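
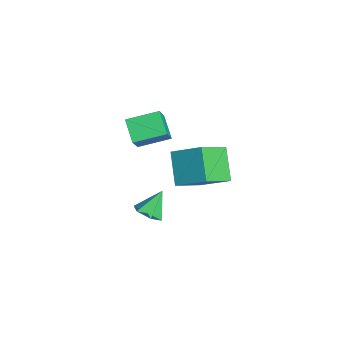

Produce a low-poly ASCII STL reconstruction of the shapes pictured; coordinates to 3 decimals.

solid 
facet normal -0.417 0.718 -0.558
outer loop
vertex -1.662 3.84 -1.854
vertex -0.383 3.74 -2.938
vertex -2.466 2.716 -2.699
endloop
endfacet
facet normal -0.762 0.060 0.645
outer loop
vertex -1.737 1.46 -1.722
vertex -1.662 3.84 -1.854
vertex -2.466 2.716 -2.699
endloop
endfacet
facet normal -0.417 0.718 -0.558
outer loop
vertex -2.466 2.716 -2.699
vertex -0.383 3.74 -2.938
vertex -1.187 2.616 -3.783
endloop
endfacet
facet normal -0.496 -0.694 -0.522
outer loop
vertex -1.187 2.616 -3.783
vertex -1.737 1.46 -1.722
vertex -2.466 2.716 -2.699
endloop
endfacet
facet normal 0.496 0.694 0.522
outer loop
vertex -1.662 3.84 -1.854
vertex 0.346 2.484 -1.961
vertex -0.383 3.74 -2.938
endloop
endfacet
facet normal -0.762 0.060 0.645
outer loop
vertex -0.933 2.584 -0.877
vertex -1.662 3.84 -1.854
vertex -1.737 1.46 -1.722
endloop
endfacet
facet normal 0.496 0.694 0.522
outer loop
vertex -0.933 2.584 -0.877
vertex 0.346 2.484 -1.961
vertex -1.662 3.84 -1.854
endloop
endfacet
facet normal 0.762 -0.060 -0.645
outer loop
vertex -0.383 3.74 -2.938
vertex 0.346 2.484 -1.961
vertex -1.187 2.616 -3.783
endloop
endfacet
facet normal -0.496 -0.694 -0.522
outer loop
vertex -0.458 1.36 -2.806
vertex -1.737 1.46 -1.722
vertex -1.187 2.616 -3.783
endloop
endfacet
facet normal 0.762 -0.060 -0.645
outer loop
vertex -1.187 2.616 -3.783
vertex 0.346 2.484 -1.961
vertex -0.458 1.36 -2.806
endloop
endfacet
facet normal 0.417 -0.718 0.558
outer loop
vertex -0.458 1.36 -2.806
vertex -0.933 2.584 -0.877
vertex -1.737 1.46 -1.722
endloop
endfacet
facet normal 0.417 -0.718 0.558
outer loop
vertex 0.346 2.484 -1.961
vertex -0.933 2.584 -0.877
vertex -0.458 1.36 -2.806
endloop
endfacet
facet normal -0.807 -0.092 0.584
outer loop
vertex -3.423 -0.128 -0.735
vertex -3.32 1.342 -0.362
vertex -4.497 0.307 -2.152
endloop
endfacet
facet normal -0.068 -0.967 -0.246
outer loop
vertex -3.52 0.418 -2.858
vertex -3.423 -0.128 -0.735
vertex -4.497 0.307 -2.152
endloop
endfacet
facet normal -0.807 -0.092 0.584
outer loop
vertex -4.497 0.307 -2.152
vertex -3.32 1.342 -0.362
vertex -4.394 1.777 -1.779
endloop
endfacet
facet normal -0.587 0.238 -0.774
outer loop
vertex -4.394 1.777 -1.779
vertex -3.52 0.418 -2.858
vertex -4.497 0.307 -2.152
endloop
endfacet
facet normal 0.587 -0.238 0.774
outer loop
vertex -3.423 -0.128 -0.735
vertex -2.343 1.453 -1.068
vertex -3.32 1.342 -0.362
endloop
endfacet
facet normal -0.068 -0.967 -0.246
outer loop
vertex -2.446 -0.017 -1.441
vertex -3.423 -0.128 -0.735
vertex -3.52 0.418 -2.858
endloop
endfacet
facet normal 0.587 -0.238 0.774
outer loop
vertex -2.446 -0.017 -1.441
vertex -2.343 1.453 -1.068
vertex -3.423 -0.128 -0.735
endloop
endfacet
facet normal 0.068 0.967 0.246
outer loop
vertex -3.32 1.342 -0.362
vertex -2.343 1.453 -1.068
vertex -4.394 1.777 -1.779
endloop
endfacet
facet normal -0.587 0.238 -0.774
outer loop
vertex -3.417 1.888 -2.485
vertex -3.52 0.418 -2.858
vertex -4.394 1.777 -1.779
endloop
endfacet
facet normal 0.068 0.967 0.246
outer loop
vertex -4.394 1.777 -1.779
vertex -2.343 1.453 -1.068
vertex -3.417 1.888 -2.485
endloop
endfacet
facet normal 0.807 0.092 -0.584
outer loop
vertex -3.417 1.888 -2.485
vertex -2.446 -0.017 -1.441
vertex -3.52 0.418 -2.858
endloop
endfacet
facet normal 0.807 0.092 -0.584
outer loop
vertex -2.343 1.453 -1.068
vertex -2.446 -0.017 -1.441
vertex -3.417 1.888 -2.485
endloop
endfacet
facet normal 0.324 -0.555 -0.766
outer loop
vertex 2.322 0.174 -2.105
vertex 1.881 -0.304 -1.945
vertex 1.707 0.182 -2.371
endloop
endfacet
facet normal 0.071 0.989 -0.133
outer loop
vertex 2.322 0.174 -2.105
vertex 1.707 0.182 -2.371
vertex 1.479 0.384 -0.995
endloop
endfacet
facet normal 0.325 -0.555 -0.766
outer loop
vertex 1.707 0.182 -2.371
vertex 1.881 -0.304 -1.945
vertex 1.266 -0.297 -2.211
endloop
endfacet
facet normal -0.753 0.621 -0.216
outer loop
vertex 1.707 0.182 -2.371
vertex 1.266 -0.297 -2.211
vertex 1.479 0.384 -0.995
endloop
endfacet
facet normal 0.325 -0.556 -0.765
outer loop
vertex 1.266 -0.297 -2.211
vertex 1.881 -0.304 -1.945
vertex 1.441 -0.783 -1.784
endloop
endfacet
facet normal -0.961 -0.133 0.243
outer loop
vertex 1.266 -0.297 -2.211
vertex 1.441 -0.783 -1.784
vertex 1.479 0.384 -0.995
endloop
endfacet
facet normal 0.324 -0.555 -0.766
outer loop
vertex 1.441 -0.783 -1.784
vertex 1.881 -0.304 -1.945
vertex 2.056 -0.791 -1.518
endloop
endfacet
facet normal -0.345 -0.518 0.783
outer loop
vertex 1.441 -0.783 -1.784
vertex 2.056 -0.791 -1.518
vertex 1.479 0.384 -0.995
endloop
endfacet
facet normal 0.324 -0.555 -0.766
outer loop
vertex 2.056 -0.791 -1.518
vertex 1.881 -0.304 -1.945
vertex 2.496 -0.312 -1.679
endloop
endfacet
facet normal 0.479 -0.150 0.865
outer loop
vertex 2.056 -0.791 -1.518
vertex 2.496 -0.312 -1.679
vertex 1.479 0.384 -0.995
endloop
endfacet
facet normal 0.324 -0.555 -0.766
outer loop
vertex 2.496 -0.312 -1.679
vertex 1.881 -0.304 -1.945
vertex 2.322 0.174 -2.105
endloop
endfacet
facet normal 0.686 0.603 0.407
outer loop
vertex 2.496 -0.312 -1.679
vertex 2.322 0.174 -2.105
vertex 1.479 0.384 -0.995
endloop
endfacet

endsolid


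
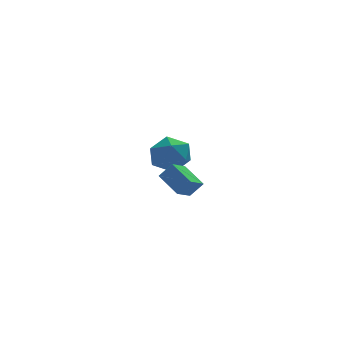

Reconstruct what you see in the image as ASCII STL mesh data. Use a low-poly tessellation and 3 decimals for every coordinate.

solid 
facet normal -0.688 -0.563 0.459
outer loop
vertex -3.442 -2.101 1.482
vertex -3.985 -1.983 0.813
vertex -2.949 -3.186 0.89
endloop
endfacet
facet normal 0.625 -0.136 0.769
outer loop
vertex -2.255 -2.617 0.427
vertex -3.442 -2.101 1.482
vertex -2.949 -3.186 0.89
endloop
endfacet
facet normal -0.688 -0.563 0.459
outer loop
vertex -2.949 -3.186 0.89
vertex -3.985 -1.983 0.813
vertex -3.493 -3.067 0.221
endloop
endfacet
facet normal 0.370 -0.815 -0.446
outer loop
vertex -3.493 -3.067 0.221
vertex -2.255 -2.617 0.427
vertex -2.949 -3.186 0.89
endloop
endfacet
facet normal -0.371 0.815 0.445
outer loop
vertex -3.442 -2.101 1.482
vertex -3.291 -1.414 0.35
vertex -3.985 -1.983 0.813
endloop
endfacet
facet normal 0.624 -0.137 0.769
outer loop
vertex -2.747 -1.533 1.019
vertex -3.442 -2.101 1.482
vertex -2.255 -2.617 0.427
endloop
endfacet
facet normal -0.370 0.815 0.446
outer loop
vertex -2.747 -1.533 1.019
vertex -3.291 -1.414 0.35
vertex -3.442 -2.101 1.482
endloop
endfacet
facet normal -0.625 0.136 -0.769
outer loop
vertex -3.985 -1.983 0.813
vertex -3.291 -1.414 0.35
vertex -3.493 -3.067 0.221
endloop
endfacet
facet normal 0.370 -0.816 -0.445
outer loop
vertex -2.798 -2.499 -0.242
vertex -2.255 -2.617 0.427
vertex -3.493 -3.067 0.221
endloop
endfacet
facet normal -0.624 0.136 -0.769
outer loop
vertex -3.493 -3.067 0.221
vertex -3.291 -1.414 0.35
vertex -2.798 -2.499 -0.242
endloop
endfacet
facet normal 0.688 0.563 -0.459
outer loop
vertex -2.798 -2.499 -0.242
vertex -2.747 -1.533 1.019
vertex -2.255 -2.617 0.427
endloop
endfacet
facet normal 0.687 0.563 -0.459
outer loop
vertex -3.291 -1.414 0.35
vertex -2.747 -1.533 1.019
vertex -2.798 -2.499 -0.242
endloop
endfacet
facet normal -0.670 -0.573 0.472
outer loop
vertex -3.072 3.066 0.125
vertex -2.754 2.22 -0.452
vertex -2.281 2.438 0.485
endloop
endfacet
facet normal -0.443 -0.045 0.895
outer loop
vertex -3.072 3.066 0.125
vertex -2.281 2.438 0.485
vertex -2.204 3.504 0.577
endloop
endfacet
facet normal -0.587 0.573 0.572
outer loop
vertex -3.072 3.066 0.125
vertex -2.204 3.504 0.577
vertex -2.63 3.945 -0.302
endloop
endfacet
facet normal -0.902 0.429 -0.051
outer loop
vertex -3.072 3.066 0.125
vertex -2.63 3.945 -0.302
vertex -2.971 3.151 -0.939
endloop
endfacet
facet normal -0.953 -0.281 -0.113
outer loop
vertex -3.072 3.066 0.125
vertex -2.971 3.151 -0.939
vertex -2.754 2.22 -0.452
endloop
endfacet
facet normal 0.266 -0.102 0.959
outer loop
vertex -2.204 3.504 0.577
vertex -2.281 2.438 0.485
vertex -1.349 2.929 0.279
endloop
endfacet
facet normal -0.101 -0.957 0.273
outer loop
vertex -2.281 2.438 0.485
vertex -2.754 2.22 -0.452
vertex -1.69 2.135 -0.358
endloop
endfacet
facet normal -0.560 -0.483 -0.674
outer loop
vertex -2.754 2.22 -0.452
vertex -2.971 3.151 -0.939
vertex -2.116 2.576 -1.237
endloop
endfacet
facet normal -0.477 0.665 -0.574
outer loop
vertex -2.971 3.151 -0.939
vertex -2.63 3.945 -0.302
vertex -2.039 3.642 -1.145
endloop
endfacet
facet normal 0.033 0.900 0.435
outer loop
vertex -2.63 3.945 -0.302
vertex -2.204 3.504 0.577
vertex -1.566 3.86 -0.208
endloop
endfacet
facet normal 0.902 -0.429 0.051
outer loop
vertex -1.248 3.014 -0.785
vertex -1.349 2.929 0.279
vertex -1.69 2.135 -0.358
endloop
endfacet
facet normal 0.587 -0.573 -0.572
outer loop
vertex -1.248 3.014 -0.785
vertex -1.69 2.135 -0.358
vertex -2.116 2.576 -1.237
endloop
endfacet
facet normal 0.443 0.045 -0.895
outer loop
vertex -1.248 3.014 -0.785
vertex -2.116 2.576 -1.237
vertex -2.039 3.642 -1.145
endloop
endfacet
facet normal 0.670 0.573 -0.472
outer loop
vertex -1.248 3.014 -0.785
vertex -2.039 3.642 -1.145
vertex -1.566 3.86 -0.208
endloop
endfacet
facet normal 0.953 0.281 0.113
outer loop
vertex -1.248 3.014 -0.785
vertex -1.566 3.86 -0.208
vertex -1.349 2.929 0.279
endloop
endfacet
facet normal 0.477 -0.665 0.574
outer loop
vertex -1.69 2.135 -0.358
vertex -1.349 2.929 0.279
vertex -2.281 2.438 0.485
endloop
endfacet
facet normal -0.033 -0.900 -0.435
outer loop
vertex -2.116 2.576 -1.237
vertex -1.69 2.135 -0.358
vertex -2.754 2.22 -0.452
endloop
endfacet
facet normal -0.266 0.102 -0.959
outer loop
vertex -2.039 3.642 -1.145
vertex -2.116 2.576 -1.237
vertex -2.971 3.151 -0.939
endloop
endfacet
facet normal 0.101 0.957 -0.273
outer loop
vertex -1.566 3.86 -0.208
vertex -2.039 3.642 -1.145
vertex -2.63 3.945 -0.302
endloop
endfacet
facet normal 0.560 0.483 0.674
outer loop
vertex -1.349 2.929 0.279
vertex -1.566 3.86 -0.208
vertex -2.204 3.504 0.577
endloop
endfacet

endsolid


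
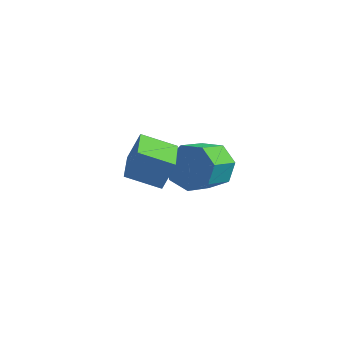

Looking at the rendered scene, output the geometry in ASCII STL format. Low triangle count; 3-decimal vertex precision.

solid 
facet normal 0.094 0.880 -0.466
outer loop
vertex 2.004 1.783 -0.241
vertex 1.725 1.318 -1.175
vertex 1.087 1.778 -0.435
endloop
endfacet
facet normal -0.185 0.475 0.860
outer loop
vertex 2.004 1.783 -0.241
vertex 1.087 1.778 -0.435
vertex 1.854 0.366 0.509
endloop
endfacet
facet normal -0.185 0.475 0.860
outer loop
vertex 1.854 0.366 0.509
vertex 1.087 1.778 -0.435
vertex 0.937 0.361 0.315
endloop
endfacet
facet normal -0.094 -0.880 0.465
outer loop
vertex 1.854 0.366 0.509
vertex 0.937 0.361 0.315
vertex 1.575 -0.098 -0.425
endloop
endfacet
facet normal 0.094 0.880 -0.466
outer loop
vertex 1.087 1.778 -0.435
vertex 1.725 1.318 -1.175
vertex 0.651 1.427 -1.186
endloop
endfacet
facet normal -0.880 0.292 0.375
outer loop
vertex 1.087 1.778 -0.435
vertex 0.651 1.427 -1.186
vertex 0.937 0.361 0.315
endloop
endfacet
facet normal -0.880 0.292 0.375
outer loop
vertex 0.937 0.361 0.315
vertex 0.651 1.427 -1.186
vertex 0.5 0.01 -0.436
endloop
endfacet
facet normal -0.093 -0.880 0.466
outer loop
vertex 0.937 0.361 0.315
vertex 0.5 0.01 -0.436
vertex 1.575 -0.098 -0.425
endloop
endfacet
facet normal 0.094 0.880 -0.466
outer loop
vertex 0.651 1.427 -1.186
vertex 1.725 1.318 -1.175
vertex 1.023 0.994 -1.929
endloop
endfacet
facet normal -0.913 -0.111 -0.393
outer loop
vertex 0.651 1.427 -1.186
vertex 1.023 0.994 -1.929
vertex 0.5 0.01 -0.436
endloop
endfacet
facet normal -0.913 -0.112 -0.393
outer loop
vertex 0.5 0.01 -0.436
vertex 1.023 0.994 -1.929
vertex 0.873 -0.423 -1.179
endloop
endfacet
facet normal -0.093 -0.880 0.466
outer loop
vertex 0.5 0.01 -0.436
vertex 0.873 -0.423 -1.179
vertex 1.575 -0.098 -0.425
endloop
endfacet
facet normal 0.094 0.880 -0.466
outer loop
vertex 1.023 0.994 -1.929
vertex 1.725 1.318 -1.175
vertex 1.924 0.805 -2.104
endloop
endfacet
facet normal -0.258 -0.430 -0.865
outer loop
vertex 1.023 0.994 -1.929
vertex 1.924 0.805 -2.104
vertex 0.873 -0.423 -1.179
endloop
endfacet
facet normal -0.258 -0.431 -0.865
outer loop
vertex 0.873 -0.423 -1.179
vertex 1.924 0.805 -2.104
vertex 1.774 -0.611 -1.354
endloop
endfacet
facet normal -0.093 -0.880 0.466
outer loop
vertex 0.873 -0.423 -1.179
vertex 1.774 -0.611 -1.354
vertex 1.575 -0.098 -0.425
endloop
endfacet
facet normal 0.093 0.880 -0.466
outer loop
vertex 1.924 0.805 -2.104
vertex 1.725 1.318 -1.175
vertex 2.676 1.003 -1.58
endloop
endfacet
facet normal 0.590 -0.426 -0.686
outer loop
vertex 1.924 0.805 -2.104
vertex 2.676 1.003 -1.58
vertex 1.774 -0.611 -1.354
endloop
endfacet
facet normal 0.590 -0.426 -0.686
outer loop
vertex 1.774 -0.611 -1.354
vertex 2.676 1.003 -1.58
vertex 2.525 -0.414 -0.83
endloop
endfacet
facet normal -0.094 -0.880 0.466
outer loop
vertex 1.774 -0.611 -1.354
vertex 2.525 -0.414 -0.83
vertex 1.575 -0.098 -0.425
endloop
endfacet
facet normal 0.093 0.880 -0.465
outer loop
vertex 2.676 1.003 -1.58
vertex 1.725 1.318 -1.175
vertex 2.711 1.438 -0.75
endloop
endfacet
facet normal 0.995 -0.100 0.011
outer loop
vertex 2.676 1.003 -1.58
vertex 2.711 1.438 -0.75
vertex 2.525 -0.414 -0.83
endloop
endfacet
facet normal 0.995 -0.100 0.009
outer loop
vertex 2.525 -0.414 -0.83
vertex 2.711 1.438 -0.75
vertex 2.561 0.021 -0.001
endloop
endfacet
facet normal -0.094 -0.880 0.466
outer loop
vertex 2.525 -0.414 -0.83
vertex 2.561 0.021 -0.001
vertex 1.575 -0.098 -0.425
endloop
endfacet
facet normal 0.094 0.880 -0.466
outer loop
vertex 2.711 1.438 -0.75
vertex 1.725 1.318 -1.175
vertex 2.004 1.783 -0.241
endloop
endfacet
facet normal 0.649 0.300 0.698
outer loop
vertex 2.711 1.438 -0.75
vertex 2.004 1.783 -0.241
vertex 2.561 0.021 -0.001
endloop
endfacet
facet normal 0.650 0.301 0.698
outer loop
vertex 2.561 0.021 -0.001
vertex 2.004 1.783 -0.241
vertex 1.854 0.366 0.509
endloop
endfacet
facet normal -0.094 -0.880 0.465
outer loop
vertex 2.561 0.021 -0.001
vertex 1.854 0.366 0.509
vertex 1.575 -0.098 -0.425
endloop
endfacet
facet normal -0.857 -0.355 0.372
outer loop
vertex 1.6 -3.998 3.014
vertex 0.802 -2.405 2.697
vertex 1.266 -4.394 1.866
endloop
endfacet
facet normal 0.441 -0.880 0.175
outer loop
vertex 2.518 -3.875 1.323
vertex 1.6 -3.998 3.014
vertex 1.266 -4.394 1.866
endloop
endfacet
facet normal -0.858 -0.355 0.372
outer loop
vertex 1.266 -4.394 1.866
vertex 0.802 -2.405 2.697
vertex 0.468 -2.801 1.548
endloop
endfacet
facet normal -0.265 -0.315 -0.911
outer loop
vertex 0.468 -2.801 1.548
vertex 2.518 -3.875 1.323
vertex 1.266 -4.394 1.866
endloop
endfacet
facet normal 0.265 0.314 0.912
outer loop
vertex 1.6 -3.998 3.014
vertex 2.054 -1.886 2.154
vertex 0.802 -2.405 2.697
endloop
endfacet
facet normal 0.441 -0.880 0.175
outer loop
vertex 2.852 -3.479 2.472
vertex 1.6 -3.998 3.014
vertex 2.518 -3.875 1.323
endloop
endfacet
facet normal 0.264 0.314 0.912
outer loop
vertex 2.852 -3.479 2.472
vertex 2.054 -1.886 2.154
vertex 1.6 -3.998 3.014
endloop
endfacet
facet normal -0.441 0.880 -0.175
outer loop
vertex 0.802 -2.405 2.697
vertex 2.054 -1.886 2.154
vertex 0.468 -2.801 1.548
endloop
endfacet
facet normal -0.265 -0.314 -0.912
outer loop
vertex 1.72 -2.282 1.006
vertex 2.518 -3.875 1.323
vertex 0.468 -2.801 1.548
endloop
endfacet
facet normal -0.441 0.880 -0.175
outer loop
vertex 0.468 -2.801 1.548
vertex 2.054 -1.886 2.154
vertex 1.72 -2.282 1.006
endloop
endfacet
facet normal 0.858 0.356 -0.372
outer loop
vertex 1.72 -2.282 1.006
vertex 2.852 -3.479 2.472
vertex 2.518 -3.875 1.323
endloop
endfacet
facet normal 0.858 0.355 -0.372
outer loop
vertex 2.054 -1.886 2.154
vertex 2.852 -3.479 2.472
vertex 1.72 -2.282 1.006
endloop
endfacet

endsolid


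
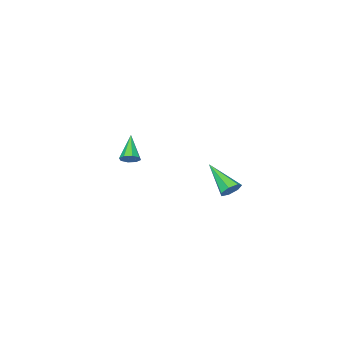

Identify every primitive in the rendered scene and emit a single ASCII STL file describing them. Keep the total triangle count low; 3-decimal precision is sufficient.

solid 
facet normal 0.468 0.556 -0.687
outer loop
vertex 4.658 -2.883 -1.501
vertex 4.231 -2.946 -1.843
vertex 4.368 -2.581 -1.454
endloop
endfacet
facet normal 0.394 0.240 0.887
outer loop
vertex 4.658 -2.883 -1.501
vertex 4.368 -2.581 -1.454
vertex 3.449 -3.874 -0.697
endloop
endfacet
facet normal 0.468 0.556 -0.687
outer loop
vertex 4.368 -2.581 -1.454
vertex 4.231 -2.946 -1.843
vertex 3.998 -2.493 -1.635
endloop
endfacet
facet normal -0.228 0.607 0.761
outer loop
vertex 4.368 -2.581 -1.454
vertex 3.998 -2.493 -1.635
vertex 3.449 -3.874 -0.697
endloop
endfacet
facet normal 0.469 0.556 -0.686
outer loop
vertex 3.998 -2.493 -1.635
vertex 4.231 -2.946 -1.843
vertex 3.765 -2.67 -1.938
endloop
endfacet
facet normal -0.795 0.524 0.306
outer loop
vertex 3.998 -2.493 -1.635
vertex 3.765 -2.67 -1.938
vertex 3.449 -3.874 -0.697
endloop
endfacet
facet normal 0.469 0.557 -0.686
outer loop
vertex 3.765 -2.67 -1.938
vertex 4.231 -2.946 -1.843
vertex 3.805 -3.008 -2.185
endloop
endfacet
facet normal -0.977 0.039 -0.211
outer loop
vertex 3.765 -2.67 -1.938
vertex 3.805 -3.008 -2.185
vertex 3.449 -3.874 -0.697
endloop
endfacet
facet normal 0.469 0.557 -0.685
outer loop
vertex 3.805 -3.008 -2.185
vertex 4.231 -2.946 -1.843
vertex 4.095 -3.31 -2.232
endloop
endfacet
facet normal -0.666 -0.564 -0.488
outer loop
vertex 3.805 -3.008 -2.185
vertex 4.095 -3.31 -2.232
vertex 3.449 -3.874 -0.697
endloop
endfacet
facet normal 0.468 0.558 -0.686
outer loop
vertex 4.095 -3.31 -2.232
vertex 4.231 -2.946 -1.843
vertex 4.465 -3.398 -2.051
endloop
endfacet
facet normal -0.045 -0.931 -0.361
outer loop
vertex 4.095 -3.31 -2.232
vertex 4.465 -3.398 -2.051
vertex 3.449 -3.874 -0.697
endloop
endfacet
facet normal 0.468 0.558 -0.686
outer loop
vertex 4.465 -3.398 -2.051
vertex 4.231 -2.946 -1.843
vertex 4.698 -3.221 -1.748
endloop
endfacet
facet normal 0.522 -0.848 0.094
outer loop
vertex 4.465 -3.398 -2.051
vertex 4.698 -3.221 -1.748
vertex 3.449 -3.874 -0.697
endloop
endfacet
facet normal 0.468 0.557 -0.686
outer loop
vertex 4.698 -3.221 -1.748
vertex 4.231 -2.946 -1.843
vertex 4.658 -2.883 -1.501
endloop
endfacet
facet normal 0.704 -0.363 0.611
outer loop
vertex 4.698 -3.221 -1.748
vertex 4.658 -2.883 -1.501
vertex 3.449 -3.874 -0.697
endloop
endfacet
facet normal -0.014 0.811 -0.585
outer loop
vertex 3.897 4.175 -1.328
vertex 3.506 3.904 -1.694
vertex 3.394 4.248 -1.215
endloop
endfacet
facet normal 0.252 0.333 0.909
outer loop
vertex 3.897 4.175 -1.328
vertex 3.394 4.248 -1.215
vertex 3.534 2.316 -0.546
endloop
endfacet
facet normal -0.015 0.811 -0.586
outer loop
vertex 3.394 4.248 -1.215
vertex 3.506 3.904 -1.694
vertex 2.975 4.062 -1.462
endloop
endfacet
facet normal -0.568 0.232 0.789
outer loop
vertex 3.394 4.248 -1.215
vertex 2.975 4.062 -1.462
vertex 3.534 2.316 -0.546
endloop
endfacet
facet normal -0.014 0.811 -0.585
outer loop
vertex 2.975 4.062 -1.462
vertex 3.506 3.904 -1.694
vertex 2.956 3.757 -1.884
endloop
endfacet
facet normal -0.959 -0.206 0.192
outer loop
vertex 2.975 4.062 -1.462
vertex 2.956 3.757 -1.884
vertex 3.534 2.316 -0.546
endloop
endfacet
facet normal -0.014 0.810 -0.586
outer loop
vertex 2.956 3.757 -1.884
vertex 3.506 3.904 -1.694
vertex 3.351 3.563 -2.162
endloop
endfacet
facet normal -0.624 -0.651 -0.432
outer loop
vertex 2.956 3.757 -1.884
vertex 3.351 3.563 -2.162
vertex 3.534 2.316 -0.546
endloop
endfacet
facet normal -0.015 0.810 -0.586
outer loop
vertex 3.351 3.563 -2.162
vertex 3.506 3.904 -1.694
vertex 3.862 3.626 -2.088
endloop
endfacet
facet normal 0.184 -0.768 -0.613
outer loop
vertex 3.351 3.563 -2.162
vertex 3.862 3.626 -2.088
vertex 3.534 2.316 -0.546
endloop
endfacet
facet normal -0.014 0.811 -0.585
outer loop
vertex 3.862 3.626 -2.088
vertex 3.506 3.904 -1.694
vertex 4.105 3.898 -1.717
endloop
endfacet
facet normal 0.856 -0.469 -0.217
outer loop
vertex 3.862 3.626 -2.088
vertex 4.105 3.898 -1.717
vertex 3.534 2.316 -0.546
endloop
endfacet
facet normal -0.014 0.811 -0.585
outer loop
vertex 4.105 3.898 -1.717
vertex 3.506 3.904 -1.694
vertex 3.897 4.175 -1.328
endloop
endfacet
facet normal 0.888 0.020 0.460
outer loop
vertex 4.105 3.898 -1.717
vertex 3.897 4.175 -1.328
vertex 3.534 2.316 -0.546
endloop
endfacet

endsolid


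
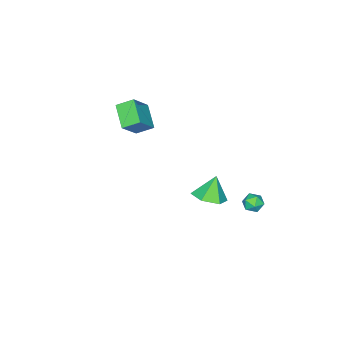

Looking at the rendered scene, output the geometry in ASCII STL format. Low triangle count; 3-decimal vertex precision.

solid 
facet normal -0.803 0.590 -0.081
outer loop
vertex -2.154 3.324 -0.813
vertex -2.31 3.193 -0.216
vertex -1.936 3.685 -0.344
endloop
endfacet
facet normal -0.278 0.819 -0.501
outer loop
vertex -2.154 3.324 -0.813
vertex -1.936 3.685 -0.344
vertex -1.555 3.523 -0.82
endloop
endfacet
facet normal -0.108 0.291 -0.951
outer loop
vertex -2.154 3.324 -0.813
vertex -1.555 3.523 -0.82
vertex -1.693 2.93 -0.986
endloop
endfacet
facet normal -0.529 -0.265 -0.806
outer loop
vertex -2.154 3.324 -0.813
vertex -1.693 2.93 -0.986
vertex -2.159 2.726 -0.613
endloop
endfacet
facet normal -0.960 -0.082 -0.269
outer loop
vertex -2.154 3.324 -0.813
vertex -2.159 2.726 -0.613
vertex -2.31 3.193 -0.216
endloop
endfacet
facet normal 0.292 0.952 -0.091
outer loop
vertex -1.555 3.523 -0.82
vertex -1.936 3.685 -0.344
vertex -1.341 3.514 -0.227
endloop
endfacet
facet normal -0.560 0.580 0.591
outer loop
vertex -1.936 3.685 -0.344
vertex -2.31 3.193 -0.216
vertex -1.807 3.31 0.146
endloop
endfacet
facet normal -0.814 -0.506 0.286
outer loop
vertex -2.31 3.193 -0.216
vertex -2.159 2.726 -0.613
vertex -1.945 2.717 -0.02
endloop
endfacet
facet normal -0.116 -0.803 -0.584
outer loop
vertex -2.159 2.726 -0.613
vertex -1.693 2.93 -0.986
vertex -1.564 2.555 -0.496
endloop
endfacet
facet normal 0.566 0.097 -0.818
outer loop
vertex -1.693 2.93 -0.986
vertex -1.555 3.523 -0.82
vertex -1.19 3.047 -0.624
endloop
endfacet
facet normal 0.529 0.265 0.806
outer loop
vertex -1.346 2.916 -0.027
vertex -1.341 3.514 -0.227
vertex -1.807 3.31 0.146
endloop
endfacet
facet normal 0.108 -0.291 0.951
outer loop
vertex -1.346 2.916 -0.027
vertex -1.807 3.31 0.146
vertex -1.945 2.717 -0.02
endloop
endfacet
facet normal 0.278 -0.819 0.501
outer loop
vertex -1.346 2.916 -0.027
vertex -1.945 2.717 -0.02
vertex -1.564 2.555 -0.496
endloop
endfacet
facet normal 0.803 -0.590 0.081
outer loop
vertex -1.346 2.916 -0.027
vertex -1.564 2.555 -0.496
vertex -1.19 3.047 -0.624
endloop
endfacet
facet normal 0.960 0.082 0.269
outer loop
vertex -1.346 2.916 -0.027
vertex -1.19 3.047 -0.624
vertex -1.341 3.514 -0.227
endloop
endfacet
facet normal 0.116 0.803 0.584
outer loop
vertex -1.807 3.31 0.146
vertex -1.341 3.514 -0.227
vertex -1.936 3.685 -0.344
endloop
endfacet
facet normal -0.566 -0.097 0.818
outer loop
vertex -1.945 2.717 -0.02
vertex -1.807 3.31 0.146
vertex -2.31 3.193 -0.216
endloop
endfacet
facet normal -0.292 -0.952 0.091
outer loop
vertex -1.564 2.555 -0.496
vertex -1.945 2.717 -0.02
vertex -2.159 2.726 -0.613
endloop
endfacet
facet normal 0.560 -0.580 -0.591
outer loop
vertex -1.19 3.047 -0.624
vertex -1.564 2.555 -0.496
vertex -1.693 2.93 -0.986
endloop
endfacet
facet normal 0.814 0.506 -0.286
outer loop
vertex -1.341 3.514 -0.227
vertex -1.19 3.047 -0.624
vertex -1.555 3.523 -0.82
endloop
endfacet
facet normal 0.441 0.010 -0.897
outer loop
vertex 2.77 3.196 3.135
vertex 1.938 3.046 2.724
vertex 2.234 3.925 2.879
endloop
endfacet
facet normal 0.366 0.536 0.761
outer loop
vertex 2.77 3.196 3.135
vertex 2.234 3.925 2.879
vertex 1.342 3.034 3.936
endloop
endfacet
facet normal 0.441 0.010 -0.897
outer loop
vertex 2.234 3.925 2.879
vertex 1.938 3.046 2.724
vertex 1.402 3.775 2.468
endloop
endfacet
facet normal -0.354 0.841 0.410
outer loop
vertex 2.234 3.925 2.879
vertex 1.402 3.775 2.468
vertex 1.342 3.034 3.936
endloop
endfacet
facet normal 0.440 0.009 -0.898
outer loop
vertex 1.402 3.775 2.468
vertex 1.938 3.046 2.724
vertex 1.105 2.897 2.314
endloop
endfacet
facet normal -0.947 0.301 0.113
outer loop
vertex 1.402 3.775 2.468
vertex 1.105 2.897 2.314
vertex 1.342 3.034 3.936
endloop
endfacet
facet normal 0.440 0.010 -0.898
outer loop
vertex 1.105 2.897 2.314
vertex 1.938 3.046 2.724
vertex 1.641 2.168 2.569
endloop
endfacet
facet normal -0.821 -0.546 0.166
outer loop
vertex 1.105 2.897 2.314
vertex 1.641 2.168 2.569
vertex 1.342 3.034 3.936
endloop
endfacet
facet normal 0.442 0.009 -0.897
outer loop
vertex 1.641 2.168 2.569
vertex 1.938 3.046 2.724
vertex 2.473 2.317 2.98
endloop
endfacet
facet normal -0.103 -0.850 0.516
outer loop
vertex 1.641 2.168 2.569
vertex 2.473 2.317 2.98
vertex 1.342 3.034 3.936
endloop
endfacet
facet normal 0.442 0.009 -0.897
outer loop
vertex 2.473 2.317 2.98
vertex 1.938 3.046 2.724
vertex 2.77 3.196 3.135
endloop
endfacet
facet normal 0.492 -0.310 0.814
outer loop
vertex 2.473 2.317 2.98
vertex 2.77 3.196 3.135
vertex 1.342 3.034 3.936
endloop
endfacet
facet normal -0.525 -0.692 0.496
outer loop
vertex -0.702 -3.827 4.999
vertex -1.843 -3.826 3.794
vertex -0.165 -4.599 4.49
endloop
endfacet
facet normal 0.687 -0.001 0.726
outer loop
vertex 0.643 -3.534 3.726
vertex -0.702 -3.827 4.999
vertex -0.165 -4.599 4.49
endloop
endfacet
facet normal -0.525 -0.691 0.497
outer loop
vertex -0.165 -4.599 4.49
vertex -1.843 -3.826 3.794
vertex -1.306 -4.599 3.285
endloop
endfacet
facet normal 0.502 -0.722 -0.476
outer loop
vertex -1.306 -4.599 3.285
vertex 0.643 -3.534 3.726
vertex -0.165 -4.599 4.49
endloop
endfacet
facet normal -0.502 0.722 0.476
outer loop
vertex -0.702 -3.827 4.999
vertex -1.035 -2.761 3.03
vertex -1.843 -3.826 3.794
endloop
endfacet
facet normal 0.687 -0.001 0.726
outer loop
vertex 0.106 -2.761 4.235
vertex -0.702 -3.827 4.999
vertex 0.643 -3.534 3.726
endloop
endfacet
facet normal -0.502 0.722 0.476
outer loop
vertex 0.106 -2.761 4.235
vertex -1.035 -2.761 3.03
vertex -0.702 -3.827 4.999
endloop
endfacet
facet normal -0.687 0.001 -0.726
outer loop
vertex -1.843 -3.826 3.794
vertex -1.035 -2.761 3.03
vertex -1.306 -4.599 3.285
endloop
endfacet
facet normal 0.502 -0.722 -0.476
outer loop
vertex -0.498 -3.533 2.521
vertex 0.643 -3.534 3.726
vertex -1.306 -4.599 3.285
endloop
endfacet
facet normal -0.687 0.001 -0.726
outer loop
vertex -1.306 -4.599 3.285
vertex -1.035 -2.761 3.03
vertex -0.498 -3.533 2.521
endloop
endfacet
facet normal 0.525 0.691 -0.496
outer loop
vertex -0.498 -3.533 2.521
vertex 0.106 -2.761 4.235
vertex 0.643 -3.534 3.726
endloop
endfacet
facet normal 0.524 0.692 -0.496
outer loop
vertex -1.035 -2.761 3.03
vertex 0.106 -2.761 4.235
vertex -0.498 -3.533 2.521
endloop
endfacet

endsolid


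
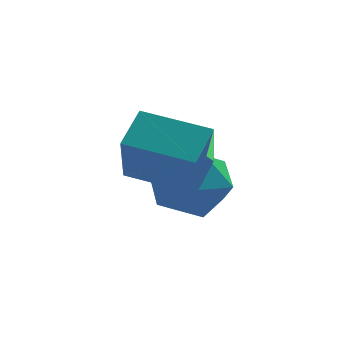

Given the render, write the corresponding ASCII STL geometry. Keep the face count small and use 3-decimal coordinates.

solid 
facet normal -0.234 -0.571 0.787
outer loop
vertex -0.122 -2.408 -1.321
vertex 0.423 -3.059 -1.632
vertex 0.748 -2.425 -1.075
endloop
endfacet
facet normal -0.268 0.121 0.956
outer loop
vertex -0.122 -2.408 -1.321
vertex 0.748 -2.425 -1.075
vertex 0.354 -1.639 -1.285
endloop
endfacet
facet normal -0.738 0.433 0.518
outer loop
vertex -0.122 -2.408 -1.321
vertex 0.354 -1.639 -1.285
vertex -0.215 -1.787 -1.972
endloop
endfacet
facet normal -0.995 -0.068 0.078
outer loop
vertex -0.122 -2.408 -1.321
vertex -0.215 -1.787 -1.972
vertex -0.172 -2.665 -2.187
endloop
endfacet
facet normal -0.683 -0.688 0.244
outer loop
vertex -0.122 -2.408 -1.321
vertex -0.172 -2.665 -2.187
vertex 0.423 -3.059 -1.632
endloop
endfacet
facet normal 0.372 0.409 0.833
outer loop
vertex 0.354 -1.639 -1.285
vertex 0.748 -2.425 -1.075
vertex 1.192 -1.815 -1.573
endloop
endfacet
facet normal 0.428 -0.710 0.559
outer loop
vertex 0.748 -2.425 -1.075
vertex 0.423 -3.059 -1.632
vertex 1.235 -2.693 -1.788
endloop
endfacet
facet normal -0.298 -0.900 -0.319
outer loop
vertex 0.423 -3.059 -1.632
vertex -0.172 -2.665 -2.187
vertex 0.666 -2.841 -2.475
endloop
endfacet
facet normal -0.802 0.105 -0.587
outer loop
vertex -0.172 -2.665 -2.187
vertex -0.215 -1.787 -1.972
vertex 0.272 -2.055 -2.685
endloop
endfacet
facet normal -0.388 0.913 0.124
outer loop
vertex -0.215 -1.787 -1.972
vertex 0.354 -1.639 -1.285
vertex 0.597 -1.421 -2.128
endloop
endfacet
facet normal 0.995 0.068 -0.078
outer loop
vertex 1.142 -2.072 -2.439
vertex 1.192 -1.815 -1.573
vertex 1.235 -2.693 -1.788
endloop
endfacet
facet normal 0.738 -0.433 -0.518
outer loop
vertex 1.142 -2.072 -2.439
vertex 1.235 -2.693 -1.788
vertex 0.666 -2.841 -2.475
endloop
endfacet
facet normal 0.268 -0.121 -0.956
outer loop
vertex 1.142 -2.072 -2.439
vertex 0.666 -2.841 -2.475
vertex 0.272 -2.055 -2.685
endloop
endfacet
facet normal 0.234 0.571 -0.787
outer loop
vertex 1.142 -2.072 -2.439
vertex 0.272 -2.055 -2.685
vertex 0.597 -1.421 -2.128
endloop
endfacet
facet normal 0.683 0.688 -0.244
outer loop
vertex 1.142 -2.072 -2.439
vertex 0.597 -1.421 -2.128
vertex 1.192 -1.815 -1.573
endloop
endfacet
facet normal 0.802 -0.105 0.587
outer loop
vertex 1.235 -2.693 -1.788
vertex 1.192 -1.815 -1.573
vertex 0.748 -2.425 -1.075
endloop
endfacet
facet normal 0.388 -0.913 -0.124
outer loop
vertex 0.666 -2.841 -2.475
vertex 1.235 -2.693 -1.788
vertex 0.423 -3.059 -1.632
endloop
endfacet
facet normal -0.372 -0.409 -0.833
outer loop
vertex 0.272 -2.055 -2.685
vertex 0.666 -2.841 -2.475
vertex -0.172 -2.665 -2.187
endloop
endfacet
facet normal -0.428 0.710 -0.559
outer loop
vertex 0.597 -1.421 -2.128
vertex 0.272 -2.055 -2.685
vertex -0.215 -1.787 -1.972
endloop
endfacet
facet normal 0.298 0.900 0.319
outer loop
vertex 1.192 -1.815 -1.573
vertex 0.597 -1.421 -2.128
vertex 0.354 -1.639 -1.285
endloop
endfacet
facet normal -0.897 0.403 0.179
outer loop
vertex -0.493 -2.848 0.371
vertex -0.392 -2.078 -0.854
vertex -0.894 -3.534 -0.094
endloop
endfacet
facet normal -0.070 -0.531 0.844
outer loop
vertex 0.372 -4.102 -0.346
vertex -0.493 -2.848 0.371
vertex -0.894 -3.534 -0.094
endloop
endfacet
facet normal -0.898 0.403 0.179
outer loop
vertex -0.894 -3.534 -0.094
vertex -0.392 -2.078 -0.854
vertex -0.792 -2.764 -1.318
endloop
endfacet
facet normal -0.435 -0.745 -0.505
outer loop
vertex -0.792 -2.764 -1.318
vertex 0.372 -4.102 -0.346
vertex -0.894 -3.534 -0.094
endloop
endfacet
facet normal 0.435 0.746 0.505
outer loop
vertex -0.493 -2.848 0.371
vertex 0.874 -2.646 -1.106
vertex -0.392 -2.078 -0.854
endloop
endfacet
facet normal -0.069 -0.531 0.845
outer loop
vertex 0.772 -3.416 0.118
vertex -0.493 -2.848 0.371
vertex 0.372 -4.102 -0.346
endloop
endfacet
facet normal 0.436 0.745 0.505
outer loop
vertex 0.772 -3.416 0.118
vertex 0.874 -2.646 -1.106
vertex -0.493 -2.848 0.371
endloop
endfacet
facet normal 0.070 0.531 -0.845
outer loop
vertex -0.392 -2.078 -0.854
vertex 0.874 -2.646 -1.106
vertex -0.792 -2.764 -1.318
endloop
endfacet
facet normal -0.436 -0.745 -0.504
outer loop
vertex 0.473 -3.332 -1.571
vertex 0.372 -4.102 -0.346
vertex -0.792 -2.764 -1.318
endloop
endfacet
facet normal 0.070 0.531 -0.844
outer loop
vertex -0.792 -2.764 -1.318
vertex 0.874 -2.646 -1.106
vertex 0.473 -3.332 -1.571
endloop
endfacet
facet normal 0.898 -0.402 -0.179
outer loop
vertex 0.473 -3.332 -1.571
vertex 0.772 -3.416 0.118
vertex 0.372 -4.102 -0.346
endloop
endfacet
facet normal 0.897 -0.403 -0.179
outer loop
vertex 0.874 -2.646 -1.106
vertex 0.772 -3.416 0.118
vertex 0.473 -3.332 -1.571
endloop
endfacet

endsolid


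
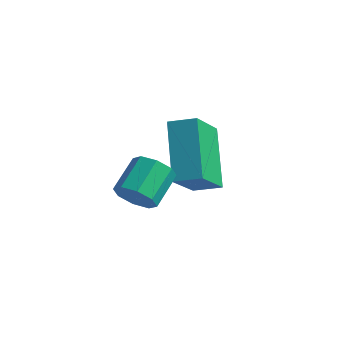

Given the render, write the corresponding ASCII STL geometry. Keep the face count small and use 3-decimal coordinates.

solid 
facet normal 0.100 -0.867 -0.487
outer loop
vertex -0.006 -3.612 -1.275
vertex -0.236 -3.951 -0.719
vertex -0.53 -3.671 -1.278
endloop
endfacet
facet normal -0.050 0.485 -0.873
outer loop
vertex -0.006 -3.612 -1.275
vertex -0.53 -3.671 -1.278
vertex -0.133 -2.511 -0.656
endloop
endfacet
facet normal -0.050 0.485 -0.873
outer loop
vertex -0.133 -2.511 -0.656
vertex -0.53 -3.671 -1.278
vertex -0.658 -2.57 -0.659
endloop
endfacet
facet normal -0.100 0.868 0.487
outer loop
vertex -0.133 -2.511 -0.656
vertex -0.658 -2.57 -0.659
vertex -0.364 -2.849 -0.101
endloop
endfacet
facet normal 0.101 -0.867 -0.487
outer loop
vertex -0.53 -3.671 -1.278
vertex -0.236 -3.951 -0.719
vertex -0.883 -3.894 -0.954
endloop
endfacet
facet normal -0.737 0.264 -0.622
outer loop
vertex -0.53 -3.671 -1.278
vertex -0.883 -3.894 -0.954
vertex -0.658 -2.57 -0.659
endloop
endfacet
facet normal -0.738 0.264 -0.621
outer loop
vertex -0.658 -2.57 -0.659
vertex -0.883 -3.894 -0.954
vertex -1.01 -2.793 -0.335
endloop
endfacet
facet normal -0.101 0.867 0.487
outer loop
vertex -0.658 -2.57 -0.659
vertex -1.01 -2.793 -0.335
vertex -0.364 -2.849 -0.101
endloop
endfacet
facet normal 0.100 -0.868 -0.487
outer loop
vertex -0.883 -3.894 -0.954
vertex -0.236 -3.951 -0.719
vertex -0.856 -4.15 -0.492
endloop
endfacet
facet normal -0.994 -0.112 -0.004
outer loop
vertex -0.883 -3.894 -0.954
vertex -0.856 -4.15 -0.492
vertex -1.01 -2.793 -0.335
endloop
endfacet
facet normal -0.994 -0.112 -0.006
outer loop
vertex -1.01 -2.793 -0.335
vertex -0.856 -4.15 -0.492
vertex -0.984 -3.049 0.127
endloop
endfacet
facet normal -0.101 0.868 0.487
outer loop
vertex -1.01 -2.793 -0.335
vertex -0.984 -3.049 0.127
vertex -0.364 -2.849 -0.101
endloop
endfacet
facet normal 0.100 -0.868 -0.487
outer loop
vertex -0.856 -4.15 -0.492
vertex -0.236 -3.951 -0.719
vertex -0.467 -4.289 -0.164
endloop
endfacet
facet normal -0.668 -0.422 0.613
outer loop
vertex -0.856 -4.15 -0.492
vertex -0.467 -4.289 -0.164
vertex -0.984 -3.049 0.127
endloop
endfacet
facet normal -0.667 -0.422 0.614
outer loop
vertex -0.984 -3.049 0.127
vertex -0.467 -4.289 -0.164
vertex -0.594 -3.188 0.455
endloop
endfacet
facet normal -0.101 0.867 0.487
outer loop
vertex -0.984 -3.049 0.127
vertex -0.594 -3.188 0.455
vertex -0.364 -2.849 -0.101
endloop
endfacet
facet normal 0.100 -0.868 -0.487
outer loop
vertex -0.467 -4.289 -0.164
vertex -0.236 -3.951 -0.719
vertex 0.058 -4.23 -0.161
endloop
endfacet
facet normal 0.050 -0.485 0.873
outer loop
vertex -0.467 -4.289 -0.164
vertex 0.058 -4.23 -0.161
vertex -0.594 -3.188 0.455
endloop
endfacet
facet normal 0.050 -0.485 0.873
outer loop
vertex -0.594 -3.188 0.455
vertex 0.058 -4.23 -0.161
vertex -0.07 -3.129 0.458
endloop
endfacet
facet normal -0.100 0.867 0.487
outer loop
vertex -0.594 -3.188 0.455
vertex -0.07 -3.129 0.458
vertex -0.364 -2.849 -0.101
endloop
endfacet
facet normal 0.101 -0.867 -0.487
outer loop
vertex 0.058 -4.23 -0.161
vertex -0.236 -3.951 -0.719
vertex 0.41 -4.007 -0.485
endloop
endfacet
facet normal 0.738 -0.263 0.621
outer loop
vertex 0.058 -4.23 -0.161
vertex 0.41 -4.007 -0.485
vertex -0.07 -3.129 0.458
endloop
endfacet
facet normal 0.737 -0.264 0.622
outer loop
vertex -0.07 -3.129 0.458
vertex 0.41 -4.007 -0.485
vertex 0.283 -2.906 0.134
endloop
endfacet
facet normal -0.101 0.867 0.487
outer loop
vertex -0.07 -3.129 0.458
vertex 0.283 -2.906 0.134
vertex -0.364 -2.849 -0.101
endloop
endfacet
facet normal 0.101 -0.868 -0.487
outer loop
vertex 0.41 -4.007 -0.485
vertex -0.236 -3.951 -0.719
vertex 0.384 -3.751 -0.947
endloop
endfacet
facet normal 0.994 0.111 0.006
outer loop
vertex 0.41 -4.007 -0.485
vertex 0.384 -3.751 -0.947
vertex 0.283 -2.906 0.134
endloop
endfacet
facet normal 0.994 0.113 0.005
outer loop
vertex 0.283 -2.906 0.134
vertex 0.384 -3.751 -0.947
vertex 0.256 -2.65 -0.328
endloop
endfacet
facet normal -0.100 0.868 0.487
outer loop
vertex 0.283 -2.906 0.134
vertex 0.256 -2.65 -0.328
vertex -0.364 -2.849 -0.101
endloop
endfacet
facet normal 0.101 -0.867 -0.487
outer loop
vertex 0.384 -3.751 -0.947
vertex -0.236 -3.951 -0.719
vertex -0.006 -3.612 -1.275
endloop
endfacet
facet normal 0.667 0.423 -0.614
outer loop
vertex 0.384 -3.751 -0.947
vertex -0.006 -3.612 -1.275
vertex 0.256 -2.65 -0.328
endloop
endfacet
facet normal 0.668 0.422 -0.613
outer loop
vertex 0.256 -2.65 -0.328
vertex -0.006 -3.612 -1.275
vertex -0.133 -2.511 -0.656
endloop
endfacet
facet normal -0.100 0.868 0.487
outer loop
vertex 0.256 -2.65 -0.328
vertex -0.133 -2.511 -0.656
vertex -0.364 -2.849 -0.101
endloop
endfacet
facet normal -0.486 0.557 0.673
outer loop
vertex -1.149 -1.179 0.606
vertex -0.353 -0.798 0.866
vertex -1.377 0.183 -0.685
endloop
endfacet
facet normal -0.865 -0.413 -0.283
outer loop
vertex -0.307 -1.042 -2.166
vertex -1.149 -1.179 0.606
vertex -1.377 0.183 -0.685
endloop
endfacet
facet normal -0.487 0.557 0.673
outer loop
vertex -1.377 0.183 -0.685
vertex -0.353 -0.798 0.866
vertex -0.581 0.563 -0.424
endloop
endfacet
facet normal -0.120 0.721 -0.683
outer loop
vertex -0.581 0.563 -0.424
vertex -0.307 -1.042 -2.166
vertex -1.377 0.183 -0.685
endloop
endfacet
facet normal 0.121 -0.720 0.683
outer loop
vertex -1.149 -1.179 0.606
vertex 0.717 -2.023 -0.615
vertex -0.353 -0.798 0.866
endloop
endfacet
facet normal -0.865 -0.413 -0.283
outer loop
vertex -0.079 -2.403 -0.876
vertex -1.149 -1.179 0.606
vertex -0.307 -1.042 -2.166
endloop
endfacet
facet normal 0.120 -0.721 0.682
outer loop
vertex -0.079 -2.403 -0.876
vertex 0.717 -2.023 -0.615
vertex -1.149 -1.179 0.606
endloop
endfacet
facet normal 0.865 0.413 0.283
outer loop
vertex -0.353 -0.798 0.866
vertex 0.717 -2.023 -0.615
vertex -0.581 0.563 -0.424
endloop
endfacet
facet normal -0.122 0.720 -0.683
outer loop
vertex 0.489 -0.661 -1.906
vertex -0.307 -1.042 -2.166
vertex -0.581 0.563 -0.424
endloop
endfacet
facet normal 0.865 0.413 0.283
outer loop
vertex -0.581 0.563 -0.424
vertex 0.717 -2.023 -0.615
vertex 0.489 -0.661 -1.906
endloop
endfacet
facet normal 0.486 -0.557 -0.673
outer loop
vertex 0.489 -0.661 -1.906
vertex -0.079 -2.403 -0.876
vertex -0.307 -1.042 -2.166
endloop
endfacet
facet normal 0.487 -0.557 -0.673
outer loop
vertex 0.717 -2.023 -0.615
vertex -0.079 -2.403 -0.876
vertex 0.489 -0.661 -1.906
endloop
endfacet

endsolid


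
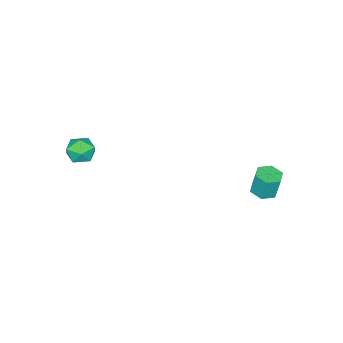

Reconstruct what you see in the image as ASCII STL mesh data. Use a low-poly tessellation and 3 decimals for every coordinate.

solid 
facet normal 0.056 -0.178 -0.982
outer loop
vertex -2.713 2.783 -1.524
vertex -3.208 3.128 -1.615
vertex -2.653 3.381 -1.629
endloop
endfacet
facet normal 0.994 -0.087 0.072
outer loop
vertex -2.713 2.783 -1.524
vertex -2.653 3.381 -1.629
vertex -2.777 2.987 -0.395
endloop
endfacet
facet normal 0.994 -0.087 0.072
outer loop
vertex -2.777 2.987 -0.395
vertex -2.653 3.381 -1.629
vertex -2.717 3.585 -0.499
endloop
endfacet
facet normal -0.056 0.176 0.983
outer loop
vertex -2.777 2.987 -0.395
vertex -2.717 3.585 -0.499
vertex -3.272 3.332 -0.485
endloop
endfacet
facet normal 0.056 -0.178 -0.982
outer loop
vertex -2.653 3.381 -1.629
vertex -3.208 3.128 -1.615
vertex -3.148 3.726 -1.72
endloop
endfacet
facet normal 0.582 0.805 -0.112
outer loop
vertex -2.653 3.381 -1.629
vertex -3.148 3.726 -1.72
vertex -2.717 3.585 -0.499
endloop
endfacet
facet normal 0.582 0.805 -0.112
outer loop
vertex -2.717 3.585 -0.499
vertex -3.148 3.726 -1.72
vertex -3.212 3.93 -0.59
endloop
endfacet
facet normal -0.056 0.178 0.982
outer loop
vertex -2.717 3.585 -0.499
vertex -3.212 3.93 -0.59
vertex -3.272 3.332 -0.485
endloop
endfacet
facet normal 0.055 -0.178 -0.983
outer loop
vertex -3.148 3.726 -1.72
vertex -3.208 3.128 -1.615
vertex -3.703 3.473 -1.705
endloop
endfacet
facet normal -0.412 0.892 -0.184
outer loop
vertex -3.148 3.726 -1.72
vertex -3.703 3.473 -1.705
vertex -3.212 3.93 -0.59
endloop
endfacet
facet normal -0.412 0.893 -0.185
outer loop
vertex -3.212 3.93 -0.59
vertex -3.703 3.473 -1.705
vertex -3.767 3.677 -0.576
endloop
endfacet
facet normal -0.056 0.178 0.982
outer loop
vertex -3.212 3.93 -0.59
vertex -3.767 3.677 -0.576
vertex -3.272 3.332 -0.485
endloop
endfacet
facet normal 0.056 -0.176 -0.983
outer loop
vertex -3.703 3.473 -1.705
vertex -3.208 3.128 -1.615
vertex -3.763 2.875 -1.601
endloop
endfacet
facet normal -0.994 0.087 -0.072
outer loop
vertex -3.703 3.473 -1.705
vertex -3.763 2.875 -1.601
vertex -3.767 3.677 -0.576
endloop
endfacet
facet normal -0.994 0.087 -0.072
outer loop
vertex -3.767 3.677 -0.576
vertex -3.763 2.875 -1.601
vertex -3.827 3.079 -0.471
endloop
endfacet
facet normal -0.056 0.178 0.982
outer loop
vertex -3.767 3.677 -0.576
vertex -3.827 3.079 -0.471
vertex -3.272 3.332 -0.485
endloop
endfacet
facet normal 0.056 -0.178 -0.982
outer loop
vertex -3.763 2.875 -1.601
vertex -3.208 3.128 -1.615
vertex -3.268 2.53 -1.51
endloop
endfacet
facet normal -0.582 -0.805 0.112
outer loop
vertex -3.763 2.875 -1.601
vertex -3.268 2.53 -1.51
vertex -3.827 3.079 -0.471
endloop
endfacet
facet normal -0.582 -0.805 0.112
outer loop
vertex -3.827 3.079 -0.471
vertex -3.268 2.53 -1.51
vertex -3.332 2.734 -0.38
endloop
endfacet
facet normal -0.056 0.178 0.982
outer loop
vertex -3.827 3.079 -0.471
vertex -3.332 2.734 -0.38
vertex -3.272 3.332 -0.485
endloop
endfacet
facet normal 0.056 -0.178 -0.982
outer loop
vertex -3.268 2.53 -1.51
vertex -3.208 3.128 -1.615
vertex -2.713 2.783 -1.524
endloop
endfacet
facet normal 0.412 -0.893 0.184
outer loop
vertex -3.268 2.53 -1.51
vertex -2.713 2.783 -1.524
vertex -3.332 2.734 -0.38
endloop
endfacet
facet normal 0.412 -0.892 0.185
outer loop
vertex -3.332 2.734 -0.38
vertex -2.713 2.783 -1.524
vertex -2.777 2.987 -0.395
endloop
endfacet
facet normal -0.055 0.178 0.983
outer loop
vertex -3.332 2.734 -0.38
vertex -2.777 2.987 -0.395
vertex -3.272 3.332 -0.485
endloop
endfacet
facet normal -0.983 -0.100 -0.156
outer loop
vertex 1.462 -1.988 1.709
vertex 1.534 -2.689 1.704
vertex 1.404 -2.353 2.309
endloop
endfacet
facet normal -0.843 0.492 0.218
outer loop
vertex 1.462 -1.988 1.709
vertex 1.404 -2.353 2.309
vertex 1.757 -1.744 2.3
endloop
endfacet
facet normal -0.404 0.899 -0.170
outer loop
vertex 1.462 -1.988 1.709
vertex 1.757 -1.744 2.3
vertex 2.105 -1.703 1.689
endloop
endfacet
facet normal -0.272 0.559 -0.783
outer loop
vertex 1.462 -1.988 1.709
vertex 2.105 -1.703 1.689
vertex 1.967 -2.287 1.32
endloop
endfacet
facet normal -0.631 -0.059 -0.774
outer loop
vertex 1.462 -1.988 1.709
vertex 1.967 -2.287 1.32
vertex 1.534 -2.689 1.704
endloop
endfacet
facet normal -0.498 0.301 0.813
outer loop
vertex 1.757 -1.744 2.3
vertex 1.404 -2.353 2.309
vertex 2.013 -2.293 2.66
endloop
endfacet
facet normal -0.724 -0.658 0.210
outer loop
vertex 1.404 -2.353 2.309
vertex 1.534 -2.689 1.704
vertex 1.875 -2.877 2.291
endloop
endfacet
facet normal -0.154 -0.591 -0.792
outer loop
vertex 1.534 -2.689 1.704
vertex 1.967 -2.287 1.32
vertex 2.223 -2.836 1.68
endloop
endfacet
facet normal 0.425 0.410 -0.807
outer loop
vertex 1.967 -2.287 1.32
vertex 2.105 -1.703 1.689
vertex 2.576 -2.227 1.671
endloop
endfacet
facet normal 0.211 0.960 0.185
outer loop
vertex 2.105 -1.703 1.689
vertex 1.757 -1.744 2.3
vertex 2.446 -1.891 2.276
endloop
endfacet
facet normal 0.272 -0.559 0.783
outer loop
vertex 2.518 -2.592 2.271
vertex 2.013 -2.293 2.66
vertex 1.875 -2.877 2.291
endloop
endfacet
facet normal 0.404 -0.899 0.170
outer loop
vertex 2.518 -2.592 2.271
vertex 1.875 -2.877 2.291
vertex 2.223 -2.836 1.68
endloop
endfacet
facet normal 0.843 -0.492 -0.218
outer loop
vertex 2.518 -2.592 2.271
vertex 2.223 -2.836 1.68
vertex 2.576 -2.227 1.671
endloop
endfacet
facet normal 0.983 0.100 0.156
outer loop
vertex 2.518 -2.592 2.271
vertex 2.576 -2.227 1.671
vertex 2.446 -1.891 2.276
endloop
endfacet
facet normal 0.631 0.059 0.774
outer loop
vertex 2.518 -2.592 2.271
vertex 2.446 -1.891 2.276
vertex 2.013 -2.293 2.66
endloop
endfacet
facet normal -0.425 -0.410 0.807
outer loop
vertex 1.875 -2.877 2.291
vertex 2.013 -2.293 2.66
vertex 1.404 -2.353 2.309
endloop
endfacet
facet normal -0.211 -0.960 -0.185
outer loop
vertex 2.223 -2.836 1.68
vertex 1.875 -2.877 2.291
vertex 1.534 -2.689 1.704
endloop
endfacet
facet normal 0.498 -0.301 -0.813
outer loop
vertex 2.576 -2.227 1.671
vertex 2.223 -2.836 1.68
vertex 1.967 -2.287 1.32
endloop
endfacet
facet normal 0.724 0.658 -0.210
outer loop
vertex 2.446 -1.891 2.276
vertex 2.576 -2.227 1.671
vertex 2.105 -1.703 1.689
endloop
endfacet
facet normal 0.154 0.591 0.792
outer loop
vertex 2.013 -2.293 2.66
vertex 2.446 -1.891 2.276
vertex 1.757 -1.744 2.3
endloop
endfacet

endsolid


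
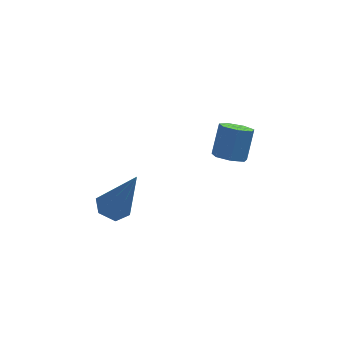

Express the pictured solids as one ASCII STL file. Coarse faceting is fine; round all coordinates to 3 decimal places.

solid 
facet normal -0.348 0.190 -0.918
outer loop
vertex -3.423 -3.944 0.976
vertex -3.904 -3.657 1.218
vertex -3.396 -3.345 1.09
endloop
endfacet
facet normal 0.994 -0.024 -0.108
outer loop
vertex -3.423 -3.944 0.976
vertex -3.396 -3.345 1.09
vertex -3.196 -4.043 3.082
endloop
endfacet
facet normal -0.348 0.190 -0.918
outer loop
vertex -3.396 -3.345 1.09
vertex -3.904 -3.657 1.218
vertex -3.877 -3.058 1.332
endloop
endfacet
facet normal 0.578 0.786 0.217
outer loop
vertex -3.396 -3.345 1.09
vertex -3.877 -3.058 1.332
vertex -3.196 -4.043 3.082
endloop
endfacet
facet normal -0.349 0.190 -0.918
outer loop
vertex -3.877 -3.058 1.332
vertex -3.904 -3.657 1.218
vertex -4.385 -3.371 1.46
endloop
endfacet
facet normal -0.329 0.762 0.557
outer loop
vertex -3.877 -3.058 1.332
vertex -4.385 -3.371 1.46
vertex -3.196 -4.043 3.082
endloop
endfacet
facet normal -0.349 0.189 -0.918
outer loop
vertex -4.385 -3.371 1.46
vertex -3.904 -3.657 1.218
vertex -4.412 -3.969 1.347
endloop
endfacet
facet normal -0.818 -0.071 0.570
outer loop
vertex -4.385 -3.371 1.46
vertex -4.412 -3.969 1.347
vertex -3.196 -4.043 3.082
endloop
endfacet
facet normal -0.349 0.189 -0.918
outer loop
vertex -4.412 -3.969 1.347
vertex -3.904 -3.657 1.218
vertex -3.931 -4.256 1.105
endloop
endfacet
facet normal -0.403 -0.882 0.245
outer loop
vertex -4.412 -3.969 1.347
vertex -3.931 -4.256 1.105
vertex -3.196 -4.043 3.082
endloop
endfacet
facet normal -0.349 0.189 -0.918
outer loop
vertex -3.931 -4.256 1.105
vertex -3.904 -3.657 1.218
vertex -3.423 -3.944 0.976
endloop
endfacet
facet normal 0.503 -0.859 -0.095
outer loop
vertex -3.931 -4.256 1.105
vertex -3.423 -3.944 0.976
vertex -3.196 -4.043 3.082
endloop
endfacet
facet normal -0.315 -0.507 -0.803
outer loop
vertex 0.298 -3.62 2.644
vertex -0.072 -3.192 2.519
vertex 0.478 -3.258 2.345
endloop
endfacet
facet normal 0.879 -0.475 -0.046
outer loop
vertex 0.298 -3.62 2.644
vertex 0.478 -3.258 2.345
vertex 0.662 -3.037 3.567
endloop
endfacet
facet normal 0.879 -0.474 -0.047
outer loop
vertex 0.662 -3.037 3.567
vertex 0.478 -3.258 2.345
vertex 0.841 -2.675 3.267
endloop
endfacet
facet normal 0.316 0.508 0.801
outer loop
vertex 0.662 -3.037 3.567
vertex 0.841 -2.675 3.267
vertex 0.292 -2.608 3.441
endloop
endfacet
facet normal -0.315 -0.508 -0.802
outer loop
vertex 0.478 -3.258 2.345
vertex -0.072 -3.192 2.519
vertex 0.243 -2.846 2.176
endloop
endfacet
facet normal 0.826 0.268 -0.495
outer loop
vertex 0.478 -3.258 2.345
vertex 0.243 -2.846 2.176
vertex 0.841 -2.675 3.267
endloop
endfacet
facet normal 0.827 0.266 -0.495
outer loop
vertex 0.841 -2.675 3.267
vertex 0.243 -2.846 2.176
vertex 0.607 -2.262 3.098
endloop
endfacet
facet normal 0.316 0.507 0.802
outer loop
vertex 0.841 -2.675 3.267
vertex 0.607 -2.262 3.098
vertex 0.292 -2.608 3.441
endloop
endfacet
facet normal -0.317 -0.507 -0.802
outer loop
vertex 0.243 -2.846 2.176
vertex -0.072 -3.192 2.519
vertex -0.228 -2.694 2.266
endloop
endfacet
facet normal 0.151 0.807 -0.571
outer loop
vertex 0.243 -2.846 2.176
vertex -0.228 -2.694 2.266
vertex 0.607 -2.262 3.098
endloop
endfacet
facet normal 0.150 0.808 -0.570
outer loop
vertex 0.607 -2.262 3.098
vertex -0.228 -2.694 2.266
vertex 0.135 -2.111 3.188
endloop
endfacet
facet normal 0.315 0.508 0.802
outer loop
vertex 0.607 -2.262 3.098
vertex 0.135 -2.111 3.188
vertex 0.292 -2.608 3.441
endloop
endfacet
facet normal -0.316 -0.507 -0.802
outer loop
vertex -0.228 -2.694 2.266
vertex -0.072 -3.192 2.519
vertex -0.582 -2.917 2.546
endloop
endfacet
facet normal -0.637 0.740 -0.217
outer loop
vertex -0.228 -2.694 2.266
vertex -0.582 -2.917 2.546
vertex 0.135 -2.111 3.188
endloop
endfacet
facet normal -0.638 0.739 -0.216
outer loop
vertex 0.135 -2.111 3.188
vertex -0.582 -2.917 2.546
vertex -0.218 -2.334 3.468
endloop
endfacet
facet normal 0.315 0.508 0.802
outer loop
vertex 0.135 -2.111 3.188
vertex -0.218 -2.334 3.468
vertex 0.292 -2.608 3.441
endloop
endfacet
facet normal -0.316 -0.507 -0.802
outer loop
vertex -0.582 -2.917 2.546
vertex -0.072 -3.192 2.519
vertex -0.551 -3.347 2.806
endloop
endfacet
facet normal -0.947 0.114 0.302
outer loop
vertex -0.582 -2.917 2.546
vertex -0.551 -3.347 2.806
vertex -0.218 -2.334 3.468
endloop
endfacet
facet normal -0.947 0.115 0.300
outer loop
vertex -0.218 -2.334 3.468
vertex -0.551 -3.347 2.806
vertex -0.188 -2.764 3.728
endloop
endfacet
facet normal 0.315 0.507 0.802
outer loop
vertex -0.218 -2.334 3.468
vertex -0.188 -2.764 3.728
vertex 0.292 -2.608 3.441
endloop
endfacet
facet normal -0.316 -0.508 -0.802
outer loop
vertex -0.551 -3.347 2.806
vertex -0.072 -3.192 2.519
vertex -0.16 -3.66 2.85
endloop
endfacet
facet normal -0.544 -0.596 0.591
outer loop
vertex -0.551 -3.347 2.806
vertex -0.16 -3.66 2.85
vertex -0.188 -2.764 3.728
endloop
endfacet
facet normal -0.543 -0.596 0.591
outer loop
vertex -0.188 -2.764 3.728
vertex -0.16 -3.66 2.85
vertex 0.204 -3.077 3.772
endloop
endfacet
facet normal 0.315 0.507 0.802
outer loop
vertex -0.188 -2.764 3.728
vertex 0.204 -3.077 3.772
vertex 0.292 -2.608 3.441
endloop
endfacet
facet normal -0.316 -0.507 -0.802
outer loop
vertex -0.16 -3.66 2.85
vertex -0.072 -3.192 2.519
vertex 0.298 -3.62 2.644
endloop
endfacet
facet normal 0.271 -0.858 0.436
outer loop
vertex -0.16 -3.66 2.85
vertex 0.298 -3.62 2.644
vertex 0.204 -3.077 3.772
endloop
endfacet
facet normal 0.270 -0.859 0.436
outer loop
vertex 0.204 -3.077 3.772
vertex 0.298 -3.62 2.644
vertex 0.662 -3.037 3.567
endloop
endfacet
facet normal 0.315 0.507 0.802
outer loop
vertex 0.204 -3.077 3.772
vertex 0.662 -3.037 3.567
vertex 0.292 -2.608 3.441
endloop
endfacet

endsolid


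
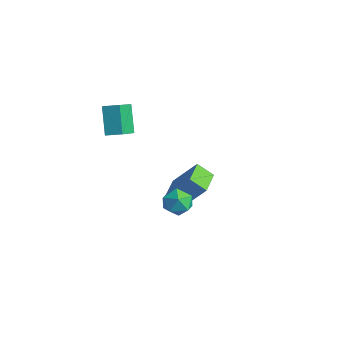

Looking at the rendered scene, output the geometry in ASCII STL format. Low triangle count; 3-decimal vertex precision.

solid 
facet normal 0.278 0.218 0.935
outer loop
vertex 1.0 -1.056 -0.56
vertex 0.37 -1.441 -0.283
vertex 1.049 -1.825 -0.395
endloop
endfacet
facet normal 0.847 0.163 0.506
outer loop
vertex 1.0 -1.056 -0.56
vertex 1.049 -1.825 -0.395
vertex 1.385 -1.539 -1.049
endloop
endfacet
facet normal 0.771 0.636 -0.021
outer loop
vertex 1.0 -1.056 -0.56
vertex 1.385 -1.539 -1.049
vertex 0.914 -0.978 -1.34
endloop
endfacet
facet normal 0.157 0.984 0.081
outer loop
vertex 1.0 -1.056 -0.56
vertex 0.914 -0.978 -1.34
vertex 0.287 -0.917 -0.866
endloop
endfacet
facet normal -0.147 0.725 0.673
outer loop
vertex 1.0 -1.056 -0.56
vertex 0.287 -0.917 -0.866
vertex 0.37 -1.441 -0.283
endloop
endfacet
facet normal 0.843 -0.491 0.218
outer loop
vertex 1.385 -1.539 -1.049
vertex 1.049 -1.825 -0.395
vertex 0.993 -2.223 -1.074
endloop
endfacet
facet normal -0.076 -0.401 0.913
outer loop
vertex 1.049 -1.825 -0.395
vertex 0.37 -1.441 -0.283
vertex 0.366 -2.162 -0.6
endloop
endfacet
facet normal -0.765 0.421 0.487
outer loop
vertex 0.37 -1.441 -0.283
vertex 0.287 -0.917 -0.866
vertex -0.105 -1.601 -0.891
endloop
endfacet
facet normal -0.273 0.840 -0.470
outer loop
vertex 0.287 -0.917 -0.866
vertex 0.914 -0.978 -1.34
vertex 0.231 -1.315 -1.545
endloop
endfacet
facet normal 0.721 0.276 -0.636
outer loop
vertex 0.914 -0.978 -1.34
vertex 1.385 -1.539 -1.049
vertex 0.91 -1.699 -1.657
endloop
endfacet
facet normal -0.157 -0.984 -0.081
outer loop
vertex 0.28 -2.084 -1.38
vertex 0.993 -2.223 -1.074
vertex 0.366 -2.162 -0.6
endloop
endfacet
facet normal -0.771 -0.636 0.021
outer loop
vertex 0.28 -2.084 -1.38
vertex 0.366 -2.162 -0.6
vertex -0.105 -1.601 -0.891
endloop
endfacet
facet normal -0.847 -0.163 -0.506
outer loop
vertex 0.28 -2.084 -1.38
vertex -0.105 -1.601 -0.891
vertex 0.231 -1.315 -1.545
endloop
endfacet
facet normal -0.278 -0.218 -0.935
outer loop
vertex 0.28 -2.084 -1.38
vertex 0.231 -1.315 -1.545
vertex 0.91 -1.699 -1.657
endloop
endfacet
facet normal 0.147 -0.725 -0.673
outer loop
vertex 0.28 -2.084 -1.38
vertex 0.91 -1.699 -1.657
vertex 0.993 -2.223 -1.074
endloop
endfacet
facet normal 0.273 -0.840 0.470
outer loop
vertex 0.366 -2.162 -0.6
vertex 0.993 -2.223 -1.074
vertex 1.049 -1.825 -0.395
endloop
endfacet
facet normal -0.721 -0.276 0.636
outer loop
vertex -0.105 -1.601 -0.891
vertex 0.366 -2.162 -0.6
vertex 0.37 -1.441 -0.283
endloop
endfacet
facet normal -0.843 0.491 -0.218
outer loop
vertex 0.231 -1.315 -1.545
vertex -0.105 -1.601 -0.891
vertex 0.287 -0.917 -0.866
endloop
endfacet
facet normal 0.076 0.401 -0.913
outer loop
vertex 0.91 -1.699 -1.657
vertex 0.231 -1.315 -1.545
vertex 0.914 -0.978 -1.34
endloop
endfacet
facet normal 0.765 -0.421 -0.487
outer loop
vertex 0.993 -2.223 -1.074
vertex 0.91 -1.699 -1.657
vertex 1.385 -1.539 -1.049
endloop
endfacet
facet normal -0.536 0.264 0.802
outer loop
vertex -4.354 -2.183 2.607
vertex -3.743 -1.656 2.842
vertex -4.95 -1.164 1.873
endloop
endfacet
facet normal -0.727 -0.627 -0.280
outer loop
vertex -4.097 -1.584 0.598
vertex -4.354 -2.183 2.607
vertex -4.95 -1.164 1.873
endloop
endfacet
facet normal -0.536 0.264 0.802
outer loop
vertex -4.95 -1.164 1.873
vertex -3.743 -1.656 2.842
vertex -4.339 -0.637 2.108
endloop
endfacet
facet normal -0.429 0.733 -0.528
outer loop
vertex -4.339 -0.637 2.108
vertex -4.097 -1.584 0.598
vertex -4.95 -1.164 1.873
endloop
endfacet
facet normal 0.429 -0.733 0.528
outer loop
vertex -4.354 -2.183 2.607
vertex -2.89 -2.076 1.567
vertex -3.743 -1.656 2.842
endloop
endfacet
facet normal -0.727 -0.627 -0.280
outer loop
vertex -3.501 -2.603 1.332
vertex -4.354 -2.183 2.607
vertex -4.097 -1.584 0.598
endloop
endfacet
facet normal 0.429 -0.733 0.528
outer loop
vertex -3.501 -2.603 1.332
vertex -2.89 -2.076 1.567
vertex -4.354 -2.183 2.607
endloop
endfacet
facet normal 0.727 0.627 0.280
outer loop
vertex -3.743 -1.656 2.842
vertex -2.89 -2.076 1.567
vertex -4.339 -0.637 2.108
endloop
endfacet
facet normal -0.429 0.733 -0.528
outer loop
vertex -3.486 -1.057 0.833
vertex -4.097 -1.584 0.598
vertex -4.339 -0.637 2.108
endloop
endfacet
facet normal 0.727 0.627 0.280
outer loop
vertex -4.339 -0.637 2.108
vertex -2.89 -2.076 1.567
vertex -3.486 -1.057 0.833
endloop
endfacet
facet normal 0.536 -0.264 -0.802
outer loop
vertex -3.486 -1.057 0.833
vertex -3.501 -2.603 1.332
vertex -4.097 -1.584 0.598
endloop
endfacet
facet normal 0.536 -0.264 -0.802
outer loop
vertex -2.89 -2.076 1.567
vertex -3.501 -2.603 1.332
vertex -3.486 -1.057 0.833
endloop
endfacet
facet normal -0.479 -0.392 -0.785
outer loop
vertex -3.116 0.363 -4.074
vertex -4.018 1.434 -4.058
vertex -2.508 0.885 -4.706
endloop
endfacet
facet normal 0.644 -0.765 -0.012
outer loop
vertex -1.602 1.626 -3.222
vertex -3.116 0.363 -4.074
vertex -2.508 0.885 -4.706
endloop
endfacet
facet normal -0.480 -0.392 -0.785
outer loop
vertex -2.508 0.885 -4.706
vertex -4.018 1.434 -4.058
vertex -3.41 1.955 -4.69
endloop
endfacet
facet normal 0.596 0.512 -0.619
outer loop
vertex -3.41 1.955 -4.69
vertex -1.602 1.626 -3.222
vertex -2.508 0.885 -4.706
endloop
endfacet
facet normal -0.596 -0.511 0.619
outer loop
vertex -3.116 0.363 -4.074
vertex -3.112 2.175 -2.574
vertex -4.018 1.434 -4.058
endloop
endfacet
facet normal 0.644 -0.765 -0.011
outer loop
vertex -2.21 1.105 -2.59
vertex -3.116 0.363 -4.074
vertex -1.602 1.626 -3.222
endloop
endfacet
facet normal -0.596 -0.511 0.619
outer loop
vertex -2.21 1.105 -2.59
vertex -3.112 2.175 -2.574
vertex -3.116 0.363 -4.074
endloop
endfacet
facet normal -0.644 0.765 0.011
outer loop
vertex -4.018 1.434 -4.058
vertex -3.112 2.175 -2.574
vertex -3.41 1.955 -4.69
endloop
endfacet
facet normal 0.596 0.511 -0.619
outer loop
vertex -2.504 2.697 -3.206
vertex -1.602 1.626 -3.222
vertex -3.41 1.955 -4.69
endloop
endfacet
facet normal -0.645 0.764 0.011
outer loop
vertex -3.41 1.955 -4.69
vertex -3.112 2.175 -2.574
vertex -2.504 2.697 -3.206
endloop
endfacet
facet normal 0.480 0.392 0.785
outer loop
vertex -2.504 2.697 -3.206
vertex -2.21 1.105 -2.59
vertex -1.602 1.626 -3.222
endloop
endfacet
facet normal 0.479 0.392 0.785
outer loop
vertex -3.112 2.175 -2.574
vertex -2.21 1.105 -2.59
vertex -2.504 2.697 -3.206
endloop
endfacet

endsolid


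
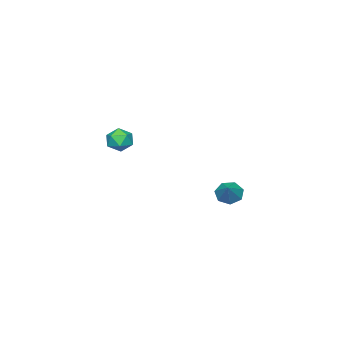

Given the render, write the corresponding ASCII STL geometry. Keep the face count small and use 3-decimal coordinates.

solid 
facet normal -0.678 -0.402 -0.615
outer loop
vertex -3.304 2.195 -3.305
vertex -3.922 2.514 -2.833
vertex -3.532 2.862 -3.49
endloop
endfacet
facet normal 0.894 0.193 -0.405
outer loop
vertex -3.304 2.195 -3.305
vertex -3.532 2.862 -3.49
vertex -2.858 3.146 -1.867
endloop
endfacet
facet normal -0.678 -0.402 -0.615
outer loop
vertex -3.532 2.862 -3.49
vertex -3.922 2.514 -2.833
vertex -4.053 3.268 -3.181
endloop
endfacet
facet normal 0.450 0.829 -0.332
outer loop
vertex -3.532 2.862 -3.49
vertex -4.053 3.268 -3.181
vertex -2.858 3.146 -1.867
endloop
endfacet
facet normal -0.678 -0.402 -0.615
outer loop
vertex -4.053 3.268 -3.181
vertex -3.922 2.514 -2.833
vertex -4.475 3.106 -2.61
endloop
endfacet
facet normal -0.113 0.975 0.193
outer loop
vertex -4.053 3.268 -3.181
vertex -4.475 3.106 -2.61
vertex -2.858 3.146 -1.867
endloop
endfacet
facet normal -0.678 -0.401 -0.616
outer loop
vertex -4.475 3.106 -2.61
vertex -3.922 2.514 -2.833
vertex -4.481 2.498 -2.207
endloop
endfacet
facet normal -0.368 0.516 0.773
outer loop
vertex -4.475 3.106 -2.61
vertex -4.481 2.498 -2.207
vertex -2.858 3.146 -1.867
endloop
endfacet
facet normal -0.678 -0.402 -0.615
outer loop
vertex -4.481 2.498 -2.207
vertex -3.922 2.514 -2.833
vertex -4.066 1.903 -2.275
endloop
endfacet
facet normal -0.125 -0.198 0.972
outer loop
vertex -4.481 2.498 -2.207
vertex -4.066 1.903 -2.275
vertex -2.858 3.146 -1.867
endloop
endfacet
facet normal -0.678 -0.402 -0.615
outer loop
vertex -4.066 1.903 -2.275
vertex -3.922 2.514 -2.833
vertex -3.542 1.768 -2.764
endloop
endfacet
facet normal 0.435 -0.633 0.641
outer loop
vertex -4.066 1.903 -2.275
vertex -3.542 1.768 -2.764
vertex -2.858 3.146 -1.867
endloop
endfacet
facet normal -0.678 -0.402 -0.616
outer loop
vertex -3.542 1.768 -2.764
vertex -3.922 2.514 -2.833
vertex -3.304 2.195 -3.305
endloop
endfacet
facet normal 0.888 -0.459 0.028
outer loop
vertex -3.542 1.768 -2.764
vertex -3.304 2.195 -3.305
vertex -2.858 3.146 -1.867
endloop
endfacet
facet normal 0.328 0.174 0.928
outer loop
vertex 4.045 1.607 4.047
vertex 3.797 0.848 4.277
vertex 4.566 0.962 3.984
endloop
endfacet
facet normal 0.716 0.534 0.450
outer loop
vertex 4.045 1.607 4.047
vertex 4.566 0.962 3.984
vertex 4.527 1.526 3.376
endloop
endfacet
facet normal 0.276 0.958 0.082
outer loop
vertex 4.045 1.607 4.047
vertex 4.527 1.526 3.376
vertex 3.735 1.761 3.293
endloop
endfacet
facet normal -0.385 0.860 0.334
outer loop
vertex 4.045 1.607 4.047
vertex 3.735 1.761 3.293
vertex 3.283 1.342 3.85
endloop
endfacet
facet normal -0.352 0.375 0.858
outer loop
vertex 4.045 1.607 4.047
vertex 3.283 1.342 3.85
vertex 3.797 0.848 4.277
endloop
endfacet
facet normal 0.998 0.063 -0.006
outer loop
vertex 4.527 1.526 3.376
vertex 4.566 0.962 3.984
vertex 4.577 0.718 3.19
endloop
endfacet
facet normal 0.370 -0.521 0.769
outer loop
vertex 4.566 0.962 3.984
vertex 3.797 0.848 4.277
vertex 4.125 0.299 3.747
endloop
endfacet
facet normal -0.731 -0.196 0.654
outer loop
vertex 3.797 0.848 4.277
vertex 3.283 1.342 3.85
vertex 3.333 0.534 3.664
endloop
endfacet
facet normal -0.784 0.590 -0.192
outer loop
vertex 3.283 1.342 3.85
vertex 3.735 1.761 3.293
vertex 3.294 1.098 3.056
endloop
endfacet
facet normal 0.285 0.748 -0.599
outer loop
vertex 3.735 1.761 3.293
vertex 4.527 1.526 3.376
vertex 4.063 1.212 2.763
endloop
endfacet
facet normal 0.385 -0.860 -0.334
outer loop
vertex 3.815 0.453 2.993
vertex 4.577 0.718 3.19
vertex 4.125 0.299 3.747
endloop
endfacet
facet normal -0.276 -0.958 -0.082
outer loop
vertex 3.815 0.453 2.993
vertex 4.125 0.299 3.747
vertex 3.333 0.534 3.664
endloop
endfacet
facet normal -0.716 -0.534 -0.450
outer loop
vertex 3.815 0.453 2.993
vertex 3.333 0.534 3.664
vertex 3.294 1.098 3.056
endloop
endfacet
facet normal -0.328 -0.174 -0.928
outer loop
vertex 3.815 0.453 2.993
vertex 3.294 1.098 3.056
vertex 4.063 1.212 2.763
endloop
endfacet
facet normal 0.352 -0.375 -0.858
outer loop
vertex 3.815 0.453 2.993
vertex 4.063 1.212 2.763
vertex 4.577 0.718 3.19
endloop
endfacet
facet normal 0.784 -0.590 0.192
outer loop
vertex 4.125 0.299 3.747
vertex 4.577 0.718 3.19
vertex 4.566 0.962 3.984
endloop
endfacet
facet normal -0.285 -0.748 0.599
outer loop
vertex 3.333 0.534 3.664
vertex 4.125 0.299 3.747
vertex 3.797 0.848 4.277
endloop
endfacet
facet normal -0.998 -0.063 0.006
outer loop
vertex 3.294 1.098 3.056
vertex 3.333 0.534 3.664
vertex 3.283 1.342 3.85
endloop
endfacet
facet normal -0.370 0.521 -0.769
outer loop
vertex 4.063 1.212 2.763
vertex 3.294 1.098 3.056
vertex 3.735 1.761 3.293
endloop
endfacet
facet normal 0.731 0.196 -0.654
outer loop
vertex 4.577 0.718 3.19
vertex 4.063 1.212 2.763
vertex 4.527 1.526 3.376
endloop
endfacet

endsolid


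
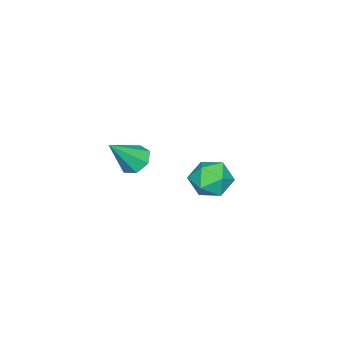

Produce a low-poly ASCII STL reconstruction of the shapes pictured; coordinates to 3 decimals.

solid 
facet normal 0.140 0.990 -0.032
outer loop
vertex -1.133 1.087 -2.722
vertex -1.846 1.2 -2.355
vertex -1.172 1.119 -1.914
endloop
endfacet
facet normal 0.764 0.645 0.011
outer loop
vertex -1.133 1.087 -2.722
vertex -1.172 1.119 -1.914
vertex -0.702 0.568 -2.275
endloop
endfacet
facet normal 0.812 0.203 -0.548
outer loop
vertex -1.133 1.087 -2.722
vertex -0.702 0.568 -2.275
vertex -1.085 0.308 -2.939
endloop
endfacet
facet normal 0.217 0.274 -0.937
outer loop
vertex -1.133 1.087 -2.722
vertex -1.085 0.308 -2.939
vertex -1.792 0.699 -2.988
endloop
endfacet
facet normal -0.198 0.760 -0.619
outer loop
vertex -1.133 1.087 -2.722
vertex -1.792 0.699 -2.988
vertex -1.846 1.2 -2.355
endloop
endfacet
facet normal 0.756 0.249 0.605
outer loop
vertex -0.702 0.568 -2.275
vertex -1.172 1.119 -1.914
vertex -1.148 0.361 -1.632
endloop
endfacet
facet normal -0.252 0.807 0.533
outer loop
vertex -1.172 1.119 -1.914
vertex -1.846 1.2 -2.355
vertex -1.855 0.752 -1.681
endloop
endfacet
facet normal -0.799 0.437 -0.414
outer loop
vertex -1.846 1.2 -2.355
vertex -1.792 0.699 -2.988
vertex -2.238 0.492 -2.345
endloop
endfacet
facet normal -0.129 -0.349 -0.928
outer loop
vertex -1.792 0.699 -2.988
vertex -1.085 0.308 -2.939
vertex -1.768 -0.059 -2.706
endloop
endfacet
facet normal 0.833 -0.466 -0.298
outer loop
vertex -1.085 0.308 -2.939
vertex -0.702 0.568 -2.275
vertex -1.094 -0.14 -2.265
endloop
endfacet
facet normal -0.217 -0.274 0.937
outer loop
vertex -1.807 -0.027 -1.898
vertex -1.148 0.361 -1.632
vertex -1.855 0.752 -1.681
endloop
endfacet
facet normal -0.812 -0.203 0.548
outer loop
vertex -1.807 -0.027 -1.898
vertex -1.855 0.752 -1.681
vertex -2.238 0.492 -2.345
endloop
endfacet
facet normal -0.764 -0.645 -0.011
outer loop
vertex -1.807 -0.027 -1.898
vertex -2.238 0.492 -2.345
vertex -1.768 -0.059 -2.706
endloop
endfacet
facet normal -0.140 -0.990 0.032
outer loop
vertex -1.807 -0.027 -1.898
vertex -1.768 -0.059 -2.706
vertex -1.094 -0.14 -2.265
endloop
endfacet
facet normal 0.198 -0.760 0.619
outer loop
vertex -1.807 -0.027 -1.898
vertex -1.094 -0.14 -2.265
vertex -1.148 0.361 -1.632
endloop
endfacet
facet normal 0.129 0.349 0.928
outer loop
vertex -1.855 0.752 -1.681
vertex -1.148 0.361 -1.632
vertex -1.172 1.119 -1.914
endloop
endfacet
facet normal -0.833 0.466 0.298
outer loop
vertex -2.238 0.492 -2.345
vertex -1.855 0.752 -1.681
vertex -1.846 1.2 -2.355
endloop
endfacet
facet normal -0.756 -0.249 -0.605
outer loop
vertex -1.768 -0.059 -2.706
vertex -2.238 0.492 -2.345
vertex -1.792 0.699 -2.988
endloop
endfacet
facet normal 0.252 -0.807 -0.533
outer loop
vertex -1.094 -0.14 -2.265
vertex -1.768 -0.059 -2.706
vertex -1.085 0.308 -2.939
endloop
endfacet
facet normal 0.799 -0.437 0.414
outer loop
vertex -1.148 0.361 -1.632
vertex -1.094 -0.14 -2.265
vertex -0.702 0.568 -2.275
endloop
endfacet
facet normal -0.596 0.305 -0.743
outer loop
vertex 2.576 -0.25 0.218
vertex 2.174 -0.092 0.605
vertex 2.609 0.224 0.386
endloop
endfacet
facet normal 0.961 0.031 -0.276
outer loop
vertex 2.576 -0.25 0.218
vertex 2.609 0.224 0.386
vertex 2.986 -0.508 1.615
endloop
endfacet
facet normal -0.596 0.306 -0.742
outer loop
vertex 2.609 0.224 0.386
vertex 2.174 -0.092 0.605
vertex 2.314 0.459 0.72
endloop
endfacet
facet normal 0.726 0.665 0.173
outer loop
vertex 2.609 0.224 0.386
vertex 2.314 0.459 0.72
vertex 2.986 -0.508 1.615
endloop
endfacet
facet normal -0.596 0.306 -0.742
outer loop
vertex 2.314 0.459 0.72
vertex 2.174 -0.092 0.605
vertex 1.914 0.279 0.967
endloop
endfacet
facet normal 0.106 0.714 0.692
outer loop
vertex 2.314 0.459 0.72
vertex 1.914 0.279 0.967
vertex 2.986 -0.508 1.615
endloop
endfacet
facet normal -0.597 0.306 -0.742
outer loop
vertex 1.914 0.279 0.967
vertex 2.174 -0.092 0.605
vertex 1.71 -0.18 0.942
endloop
endfacet
facet normal -0.433 0.144 0.890
outer loop
vertex 1.914 0.279 0.967
vertex 1.71 -0.18 0.942
vertex 2.986 -0.508 1.615
endloop
endfacet
facet normal -0.597 0.304 -0.742
outer loop
vertex 1.71 -0.18 0.942
vertex 2.174 -0.092 0.605
vertex 1.856 -0.574 0.663
endloop
endfacet
facet normal -0.485 -0.618 0.619
outer loop
vertex 1.71 -0.18 0.942
vertex 1.856 -0.574 0.663
vertex 2.986 -0.508 1.615
endloop
endfacet
facet normal -0.597 0.305 -0.742
outer loop
vertex 1.856 -0.574 0.663
vertex 2.174 -0.092 0.605
vertex 2.241 -0.604 0.341
endloop
endfacet
facet normal -0.010 -0.997 0.081
outer loop
vertex 1.856 -0.574 0.663
vertex 2.241 -0.604 0.341
vertex 2.986 -0.508 1.615
endloop
endfacet
facet normal -0.595 0.305 -0.743
outer loop
vertex 2.241 -0.604 0.341
vertex 2.174 -0.092 0.605
vertex 2.576 -0.25 0.218
endloop
endfacet
facet normal 0.632 -0.708 -0.316
outer loop
vertex 2.241 -0.604 0.341
vertex 2.576 -0.25 0.218
vertex 2.986 -0.508 1.615
endloop
endfacet

endsolid
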